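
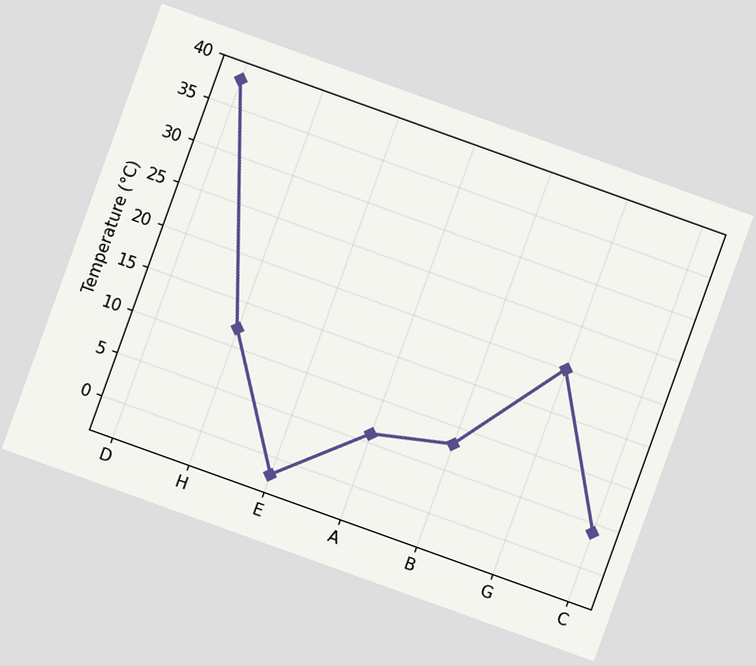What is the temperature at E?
The chart is tilted about 20° clockwise. At E, the line is at -2°C.

-2°C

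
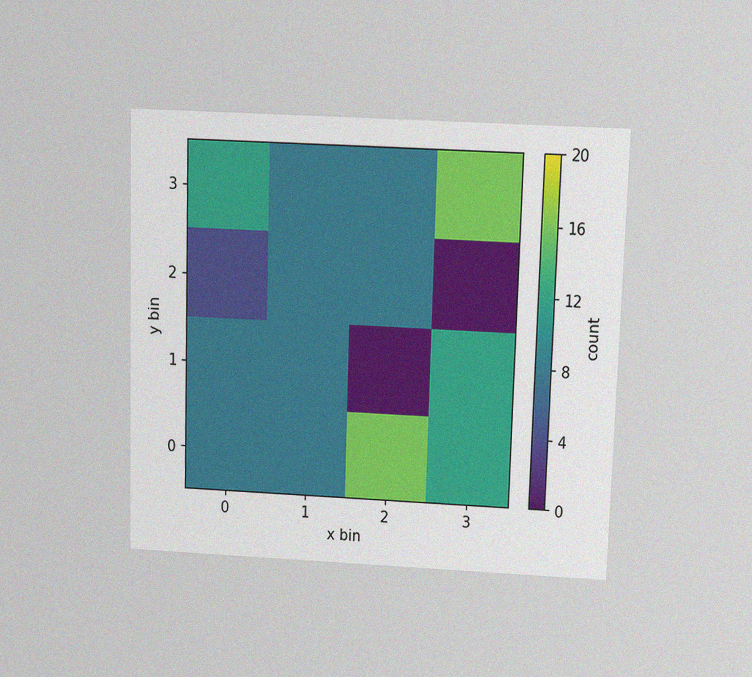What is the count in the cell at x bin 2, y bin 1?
0

The chart is viewed slightly from above, with some photo noise. Matching the cell (2, 1) against the colorbar gives 0.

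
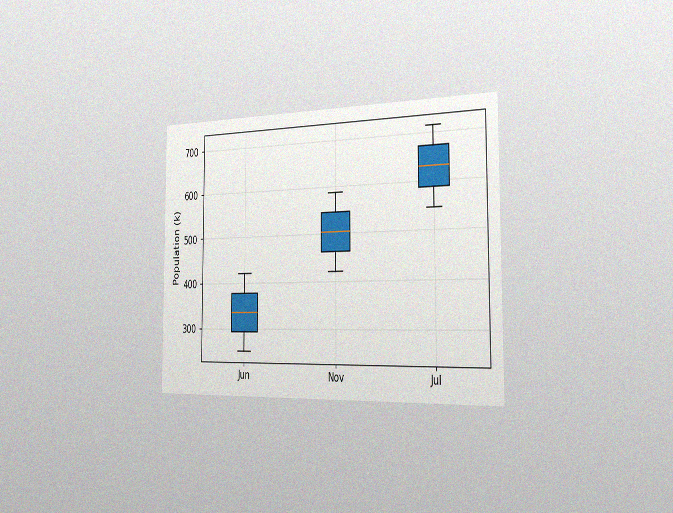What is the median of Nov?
504k

The chart is viewed slightly from the right, with some photo noise. The median line in the Nov box sits at 504k.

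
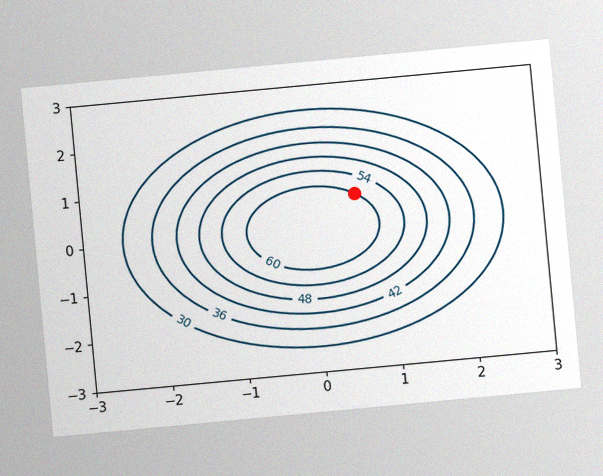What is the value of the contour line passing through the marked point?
60

The chart is tilted about 5° counter-clockwise, with some photo noise. The marked point sits on the contour labelled 60.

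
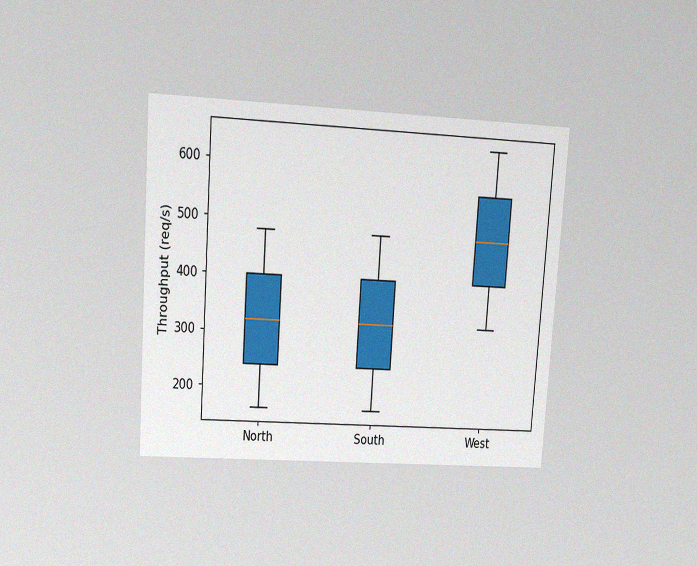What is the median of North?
The chart is tilted about 4° clockwise and viewed at a slight angle, with some photo noise. The median line in the North box sits at 320req/s.

320req/s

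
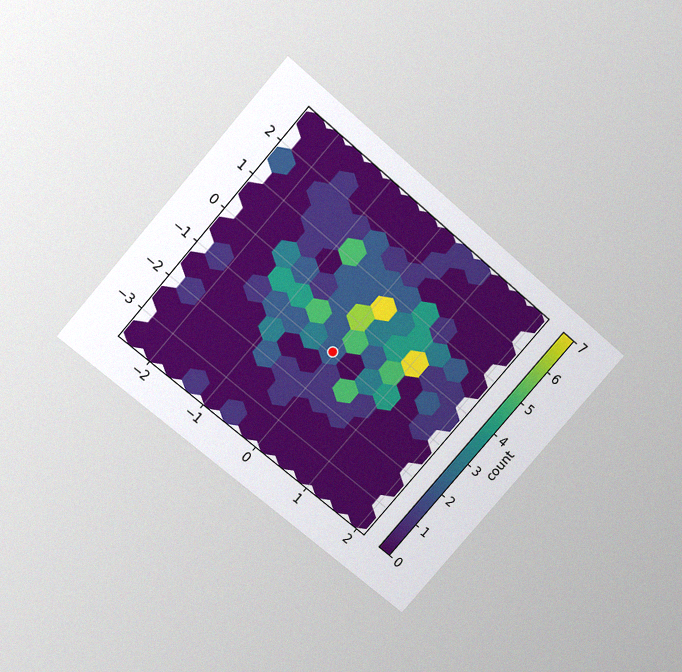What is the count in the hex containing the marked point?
The chart is tilted about 41° clockwise and viewed slightly from above, with some photo noise. The marked hex reads 2 on the colorbar.

2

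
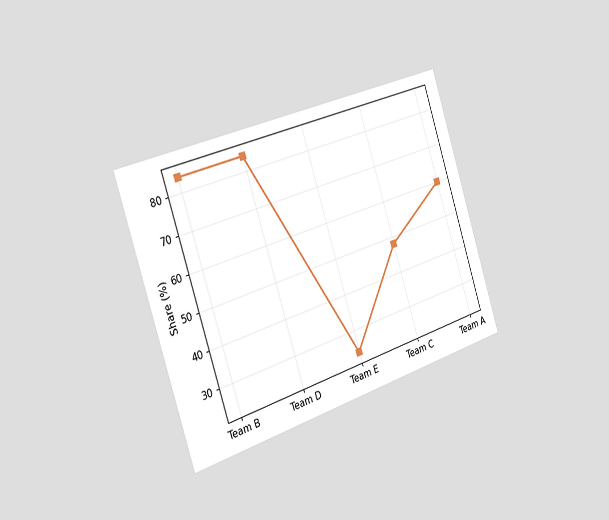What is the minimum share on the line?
24%

The chart is tilted about 18° counter-clockwise and viewed slightly from the left. The lowest point is at Team E, and reading across to the y-axis gives 24%.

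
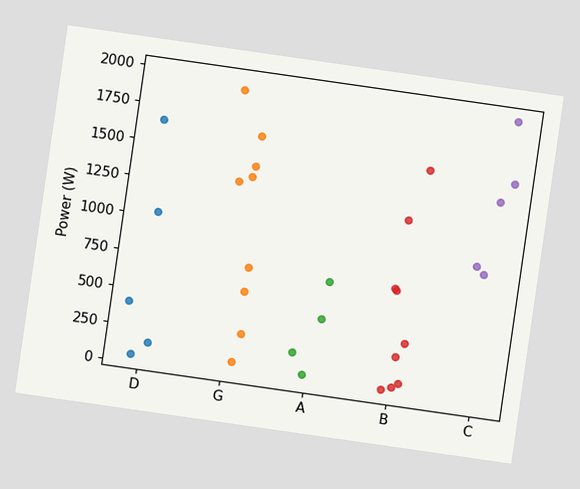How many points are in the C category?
5

The chart is tilted about 8° clockwise. Counting the markers in the C column gives 5.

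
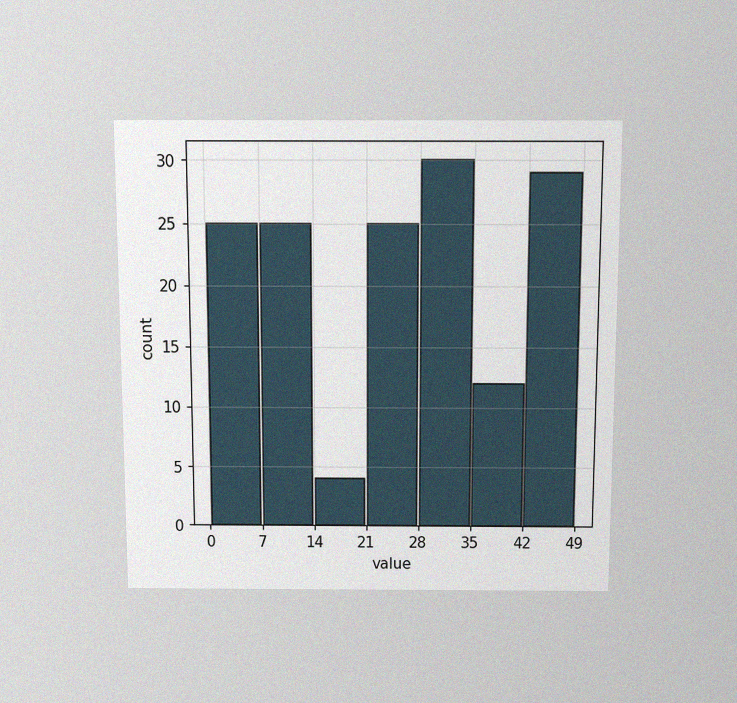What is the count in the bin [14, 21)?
The chart is viewed slightly from above, with some photo noise. The [14, 21) bin has height 4.

4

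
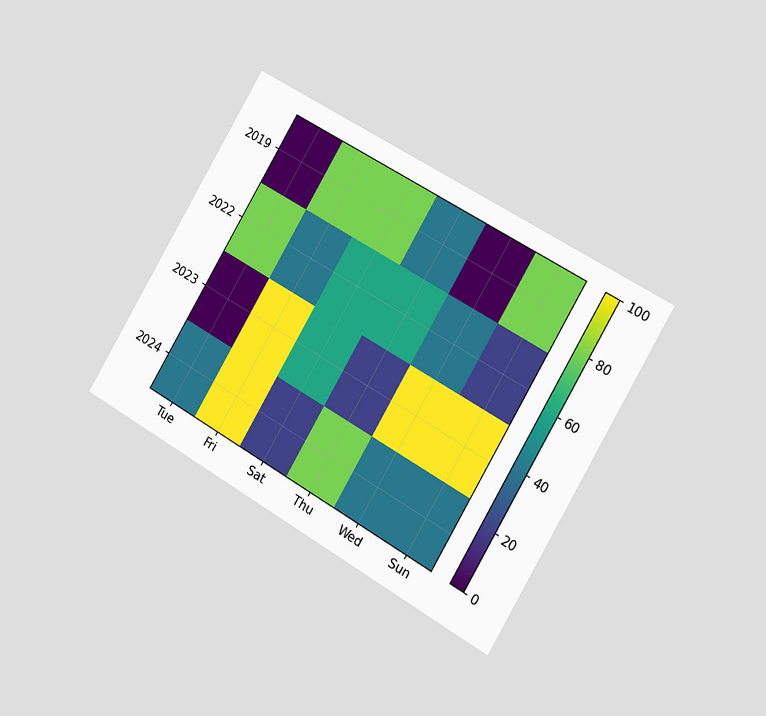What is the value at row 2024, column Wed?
40

The chart is tilted about 30° clockwise and viewed slightly from the right. Matching cell (2024, Wed) against the colorbar gives 40.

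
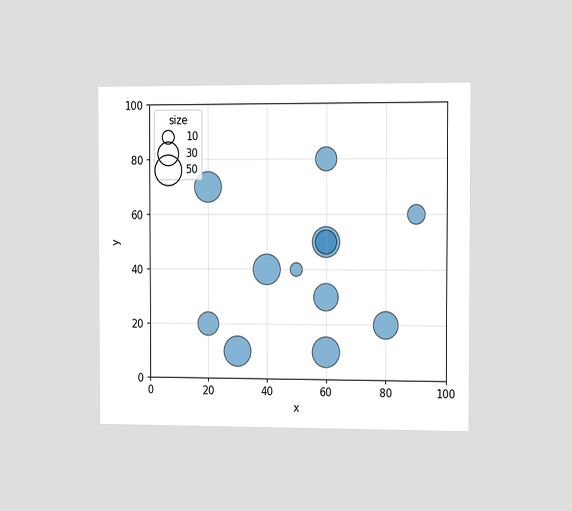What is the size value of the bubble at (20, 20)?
The chart is viewed slightly from the right. Matching the bubble at (20, 20) against the size legend gives 30.

30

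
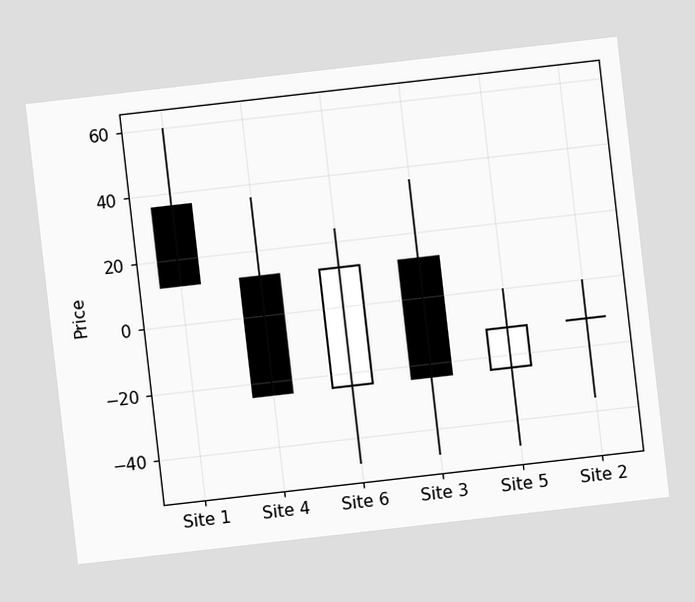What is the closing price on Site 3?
The chart is tilted about 7° counter-clockwise. The Site 3 candle closes at -24.

-24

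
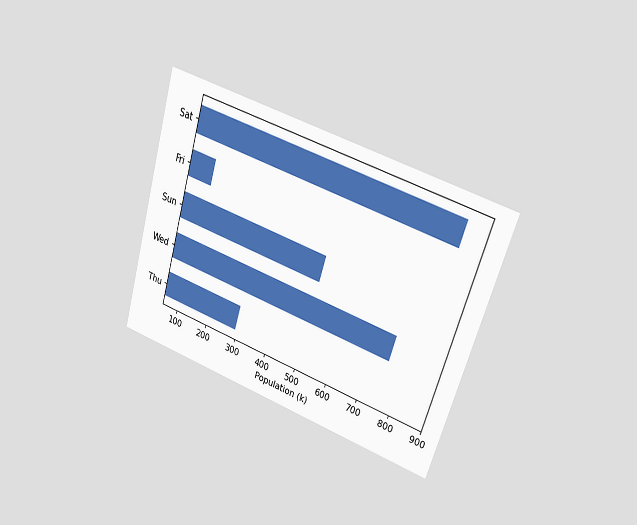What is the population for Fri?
The chart is tilted about 17° clockwise and viewed at a slight angle. Reading along the chart's x-axis, the Fri bar reaches 126k.

126k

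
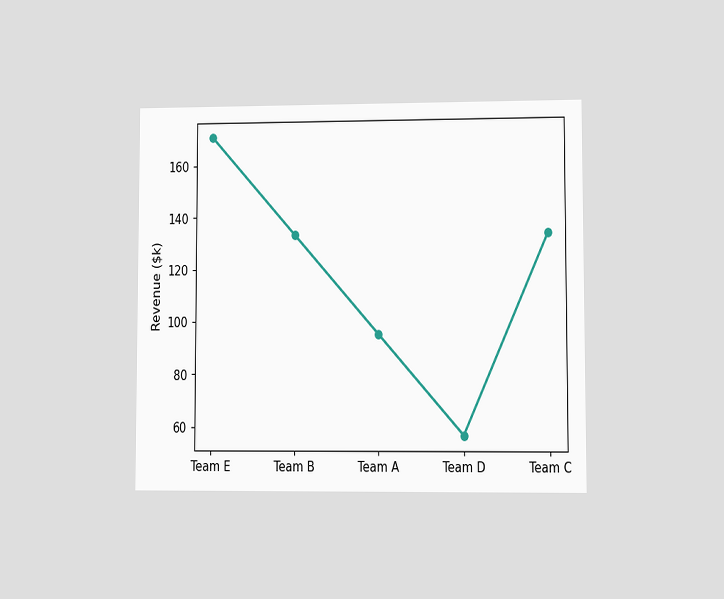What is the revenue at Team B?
The chart is viewed at a slight angle. At Team B, the line is at $133k.

$133k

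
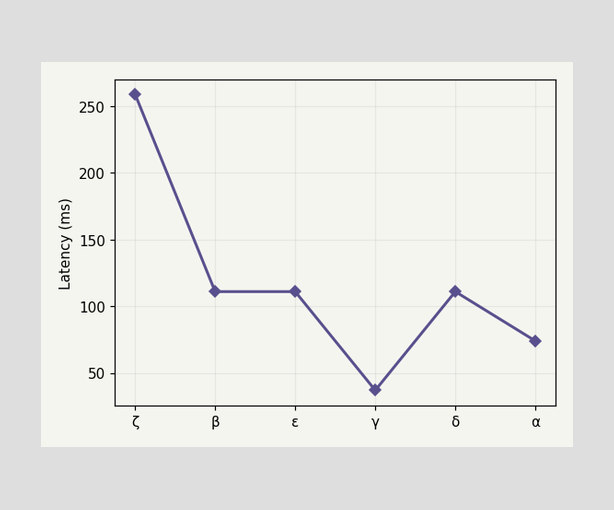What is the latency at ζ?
At ζ, the line is at 259ms.

259ms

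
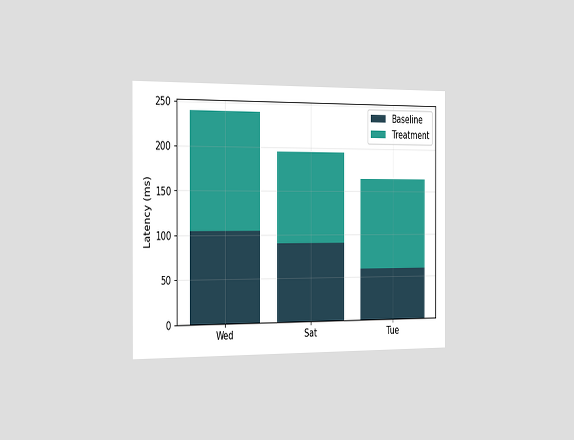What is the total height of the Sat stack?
The chart is viewed slightly from the left. The Sat stack's top reaches 195ms on the y-axis.

195ms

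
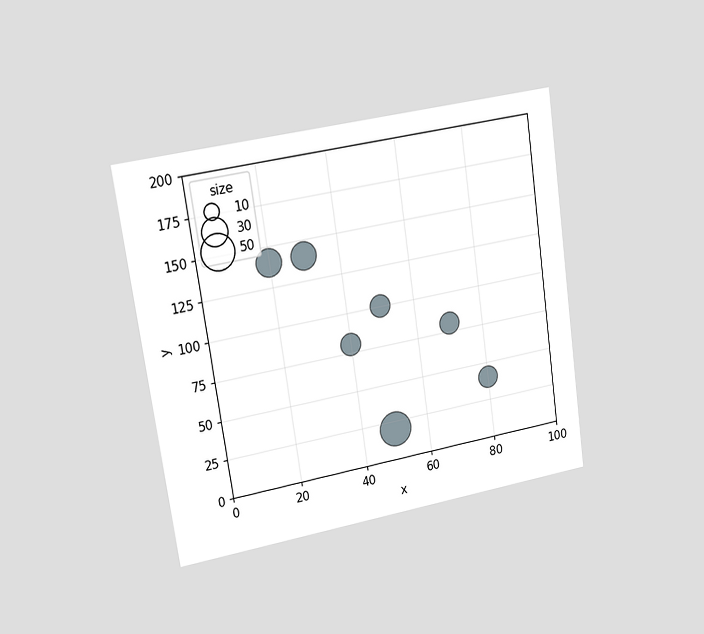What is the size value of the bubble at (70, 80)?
20

The chart is tilted about 8° counter-clockwise and viewed slightly from the left. Matching the bubble at (70, 80) against the size legend gives 20.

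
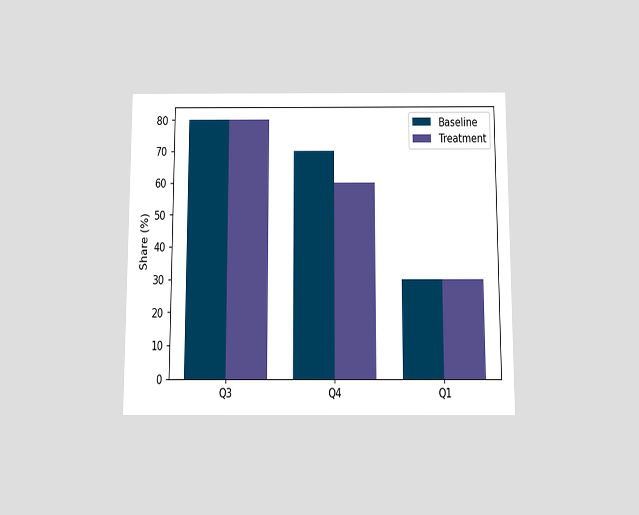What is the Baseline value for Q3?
The chart is viewed slightly from below. The Baseline bar at Q3 reaches 80% on the y-axis.

80%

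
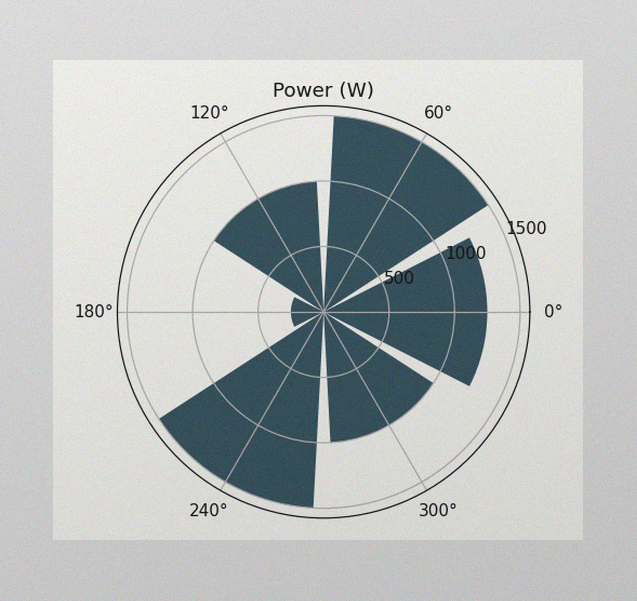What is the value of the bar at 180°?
250W

The image has some photo noise and uneven lighting. The bar at 180° reaches 250W on the radial axis.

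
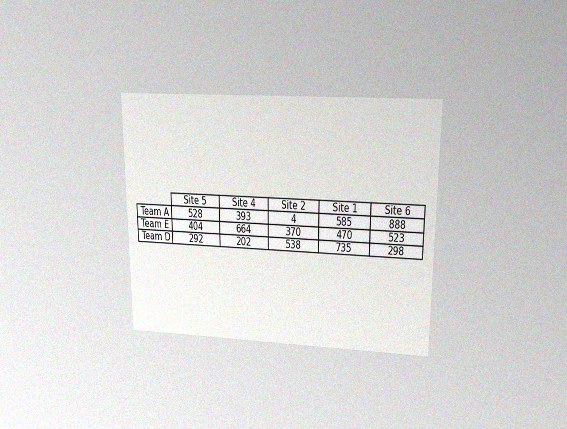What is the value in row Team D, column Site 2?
538

The chart is viewed slightly from above, with some photo noise. The (Team D, Site 2) cell reads 538.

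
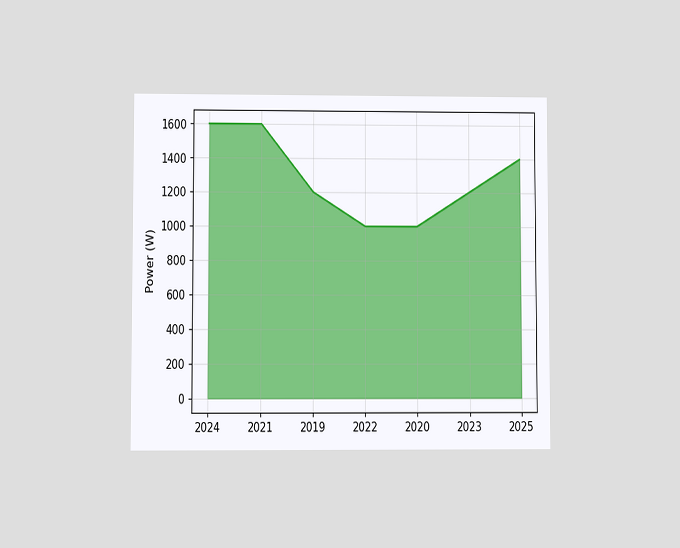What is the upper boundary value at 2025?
1400W

The chart is viewed at a slight angle. At 2025 the upper boundary is at 1400W.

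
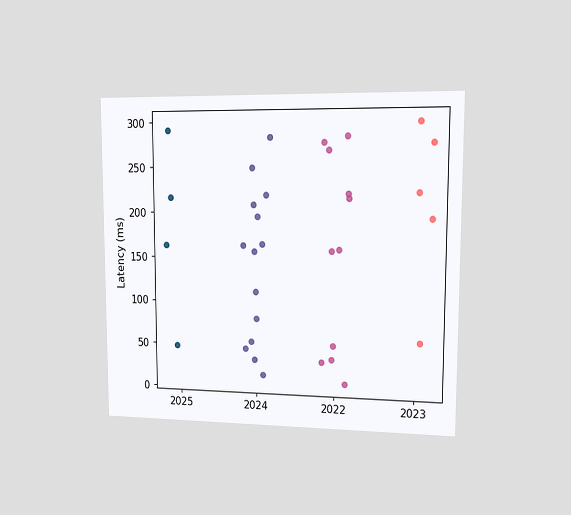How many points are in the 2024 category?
The chart is viewed slightly from the right. Counting the markers in the 2024 column gives 14.

14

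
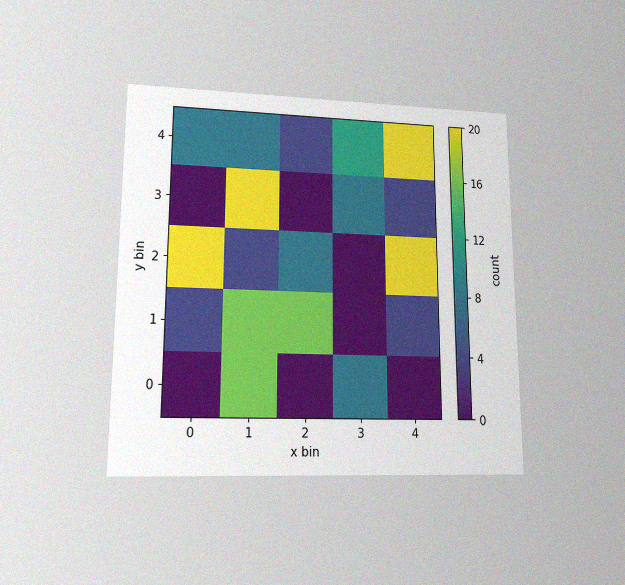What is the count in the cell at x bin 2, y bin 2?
The chart is viewed at a slight angle, with some photo noise. Matching the cell (2, 2) against the colorbar gives 8.

8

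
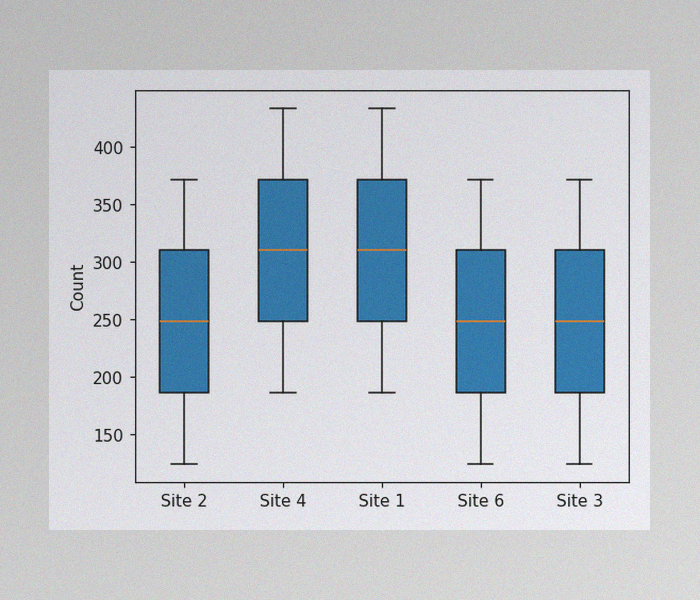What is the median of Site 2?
248

The image has some photo noise and uneven lighting. The median line in the Site 2 box sits at 248.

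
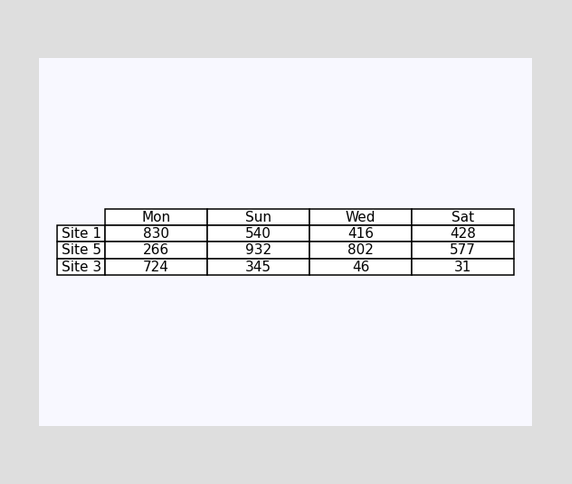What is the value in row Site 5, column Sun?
The (Site 5, Sun) cell reads 932.

932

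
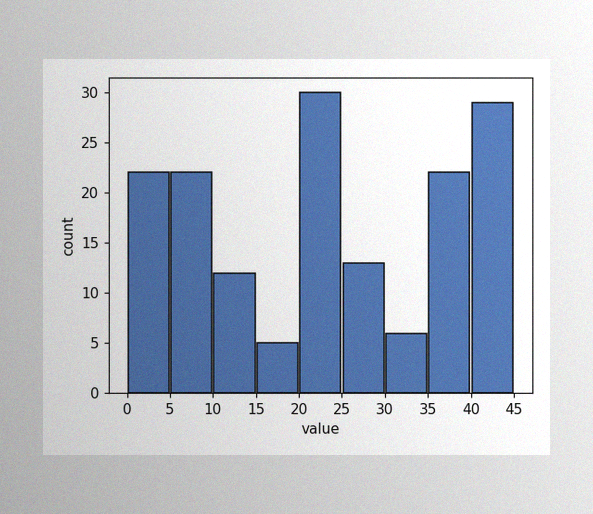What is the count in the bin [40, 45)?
The image has some photo noise and uneven lighting. The [40, 45) bin has height 29.

29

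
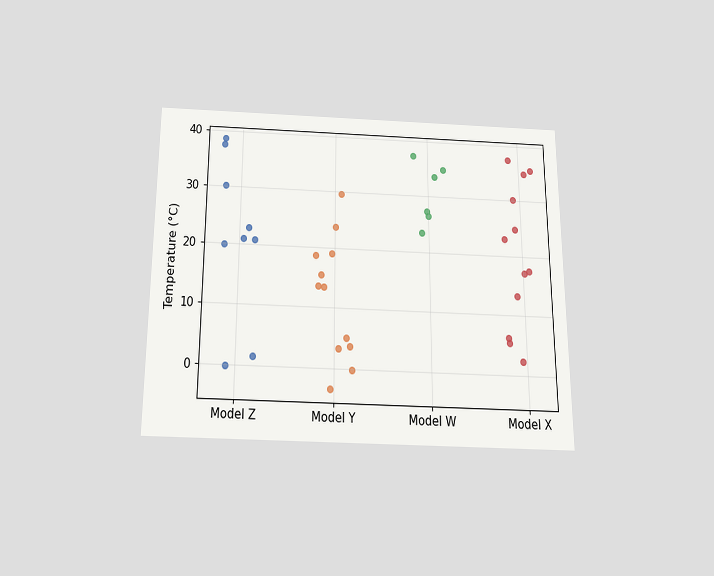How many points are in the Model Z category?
The chart is viewed slightly from below. Counting the markers in the Model Z column gives 9.

9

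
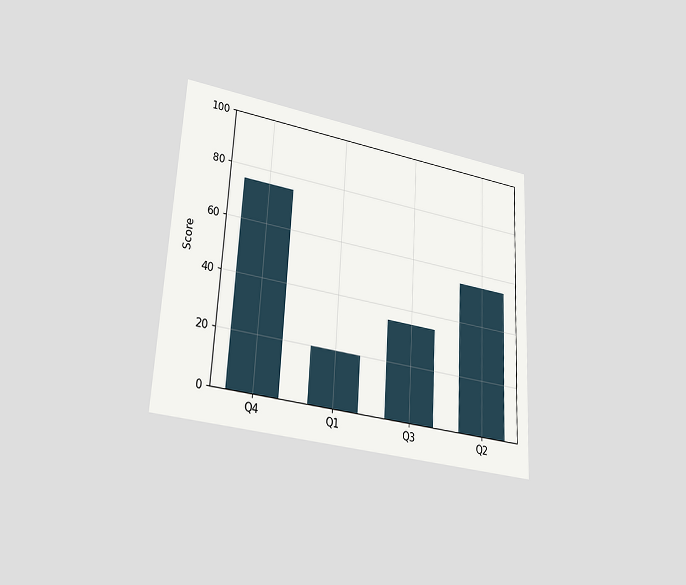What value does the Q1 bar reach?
20

The chart is tilted about 3° clockwise and viewed at a slight angle. Reading along the chart's y-axis, the Q1 bar reaches 20.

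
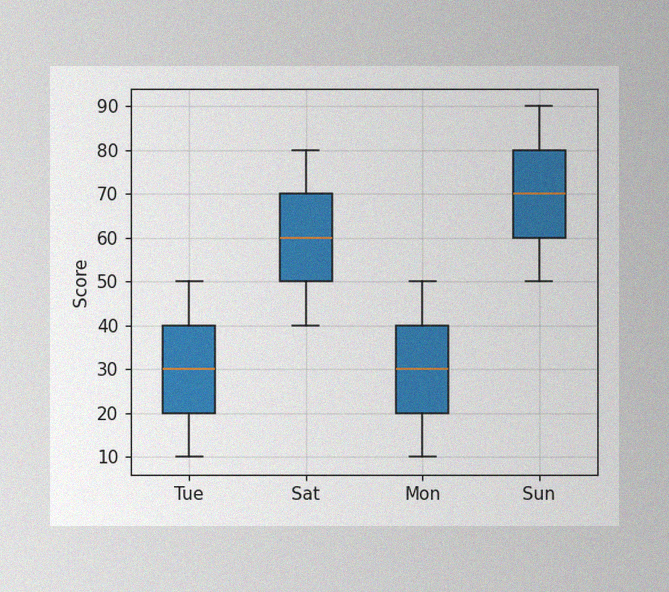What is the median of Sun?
70

The image has some photo noise and uneven lighting. The median line in the Sun box sits at 70.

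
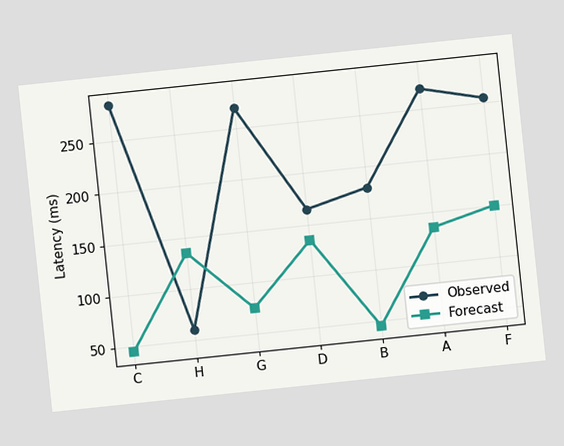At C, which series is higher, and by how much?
The chart is tilted about 6° counter-clockwise. At C, Observed sits above the other line by 240ms.

Observed, by 240ms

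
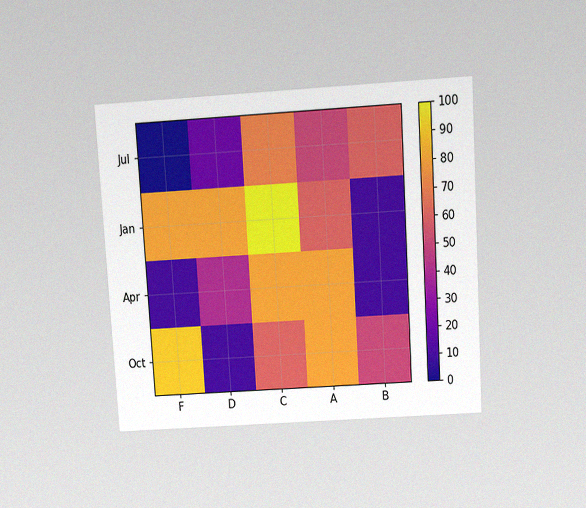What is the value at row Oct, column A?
80

The chart is tilted about 3° counter-clockwise and viewed slightly from above, with some photo noise. Matching cell (Oct, A) against the colorbar gives 80.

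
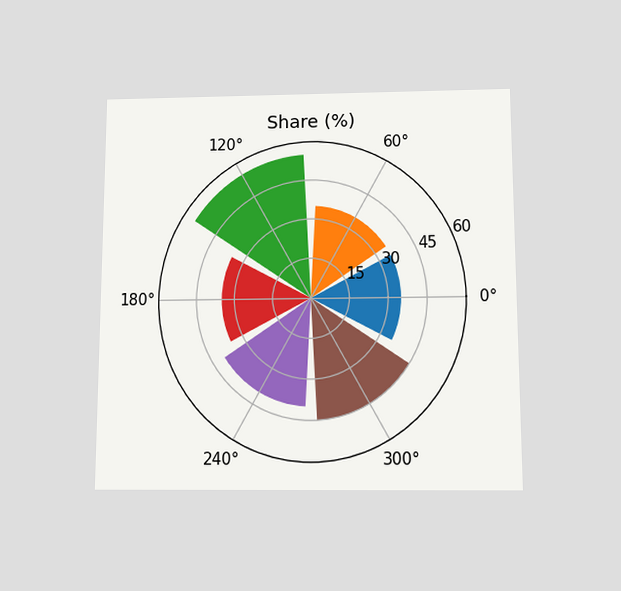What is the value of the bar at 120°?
The chart is viewed slightly from below. The bar at 120° reaches 55% on the radial axis.

55%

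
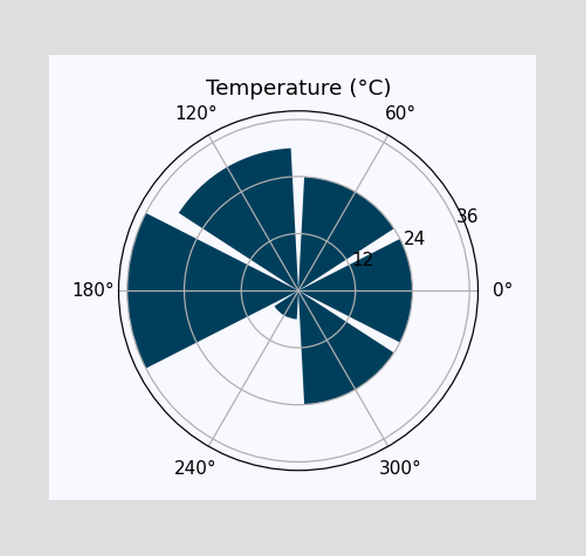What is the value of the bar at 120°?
The bar at 120° reaches 30°C on the radial axis.

30°C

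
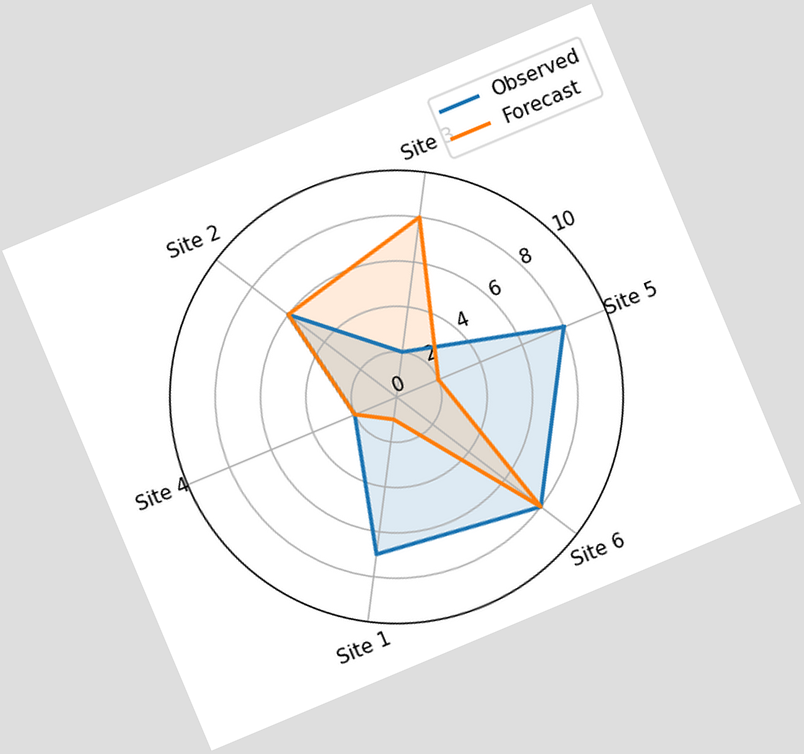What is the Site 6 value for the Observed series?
The chart is tilted about 23° counter-clockwise. On the Site 6 axis, Observed reaches 8.

8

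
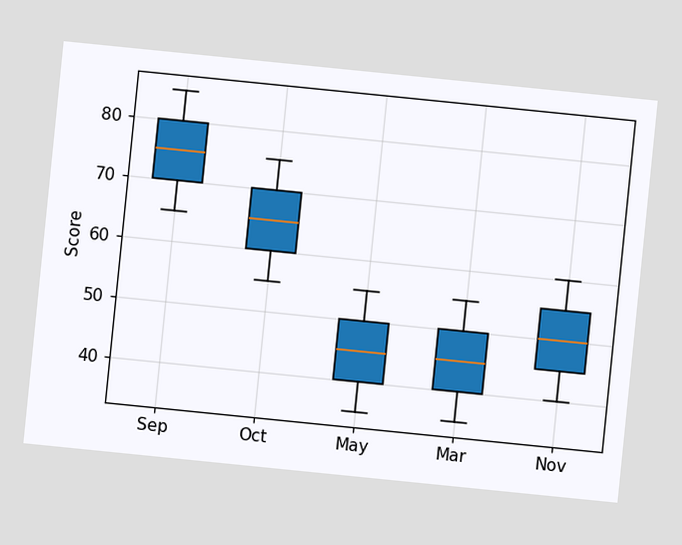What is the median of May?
The chart is tilted about 6° clockwise. The median line in the May box sits at 45.

45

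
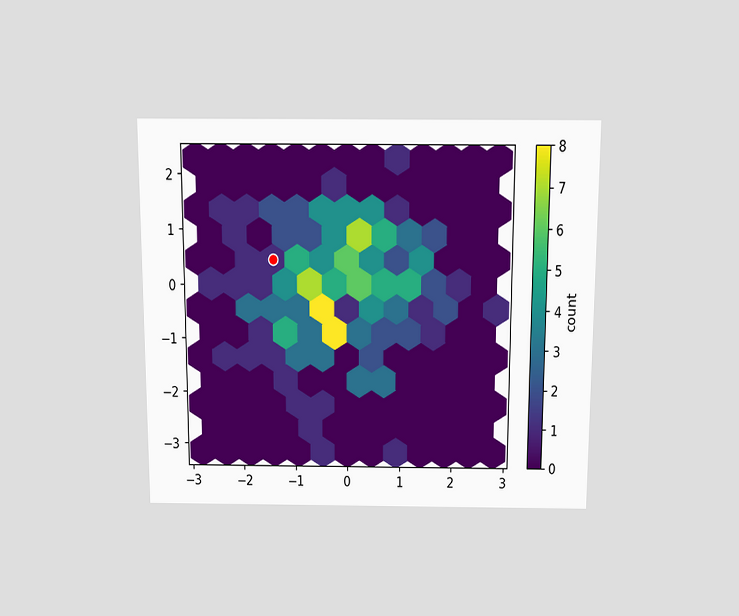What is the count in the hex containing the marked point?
1

The chart is viewed slightly from above. The marked hex reads 1 on the colorbar.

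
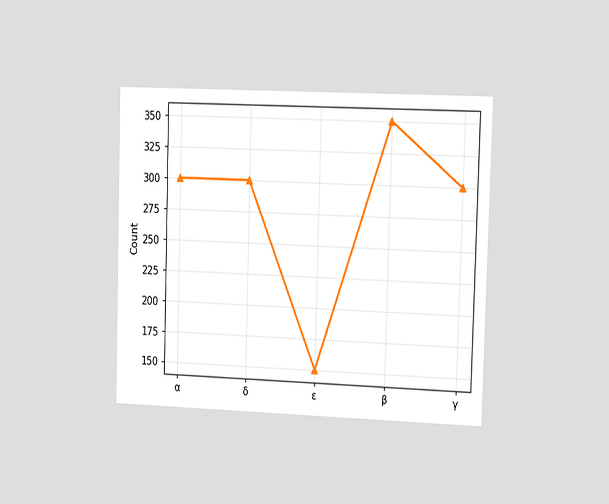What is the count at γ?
300

The chart is viewed slightly from the right. At γ, the line is at 300.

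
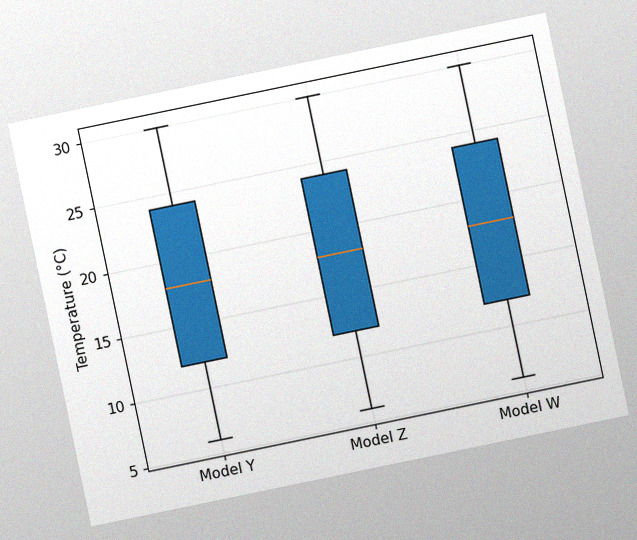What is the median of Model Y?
18°C

The chart is tilted about 12° counter-clockwise, with some photo noise. The median line in the Model Y box sits at 18°C.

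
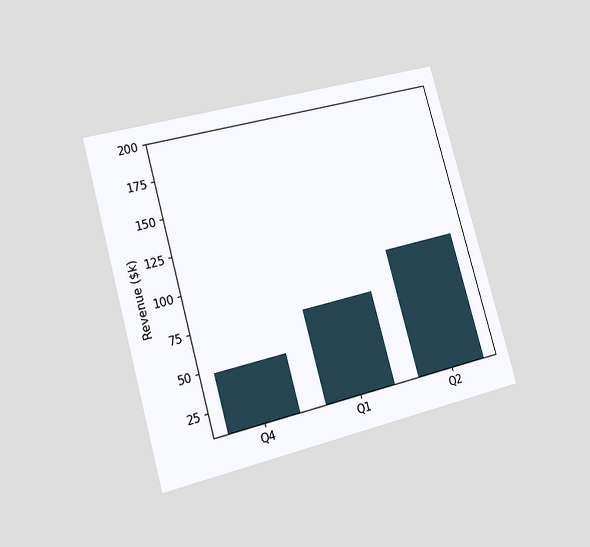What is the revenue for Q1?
$72k

The chart is tilted about 15° counter-clockwise and viewed at a slight angle. Reading along the chart's y-axis, the Q1 bar reaches $72k.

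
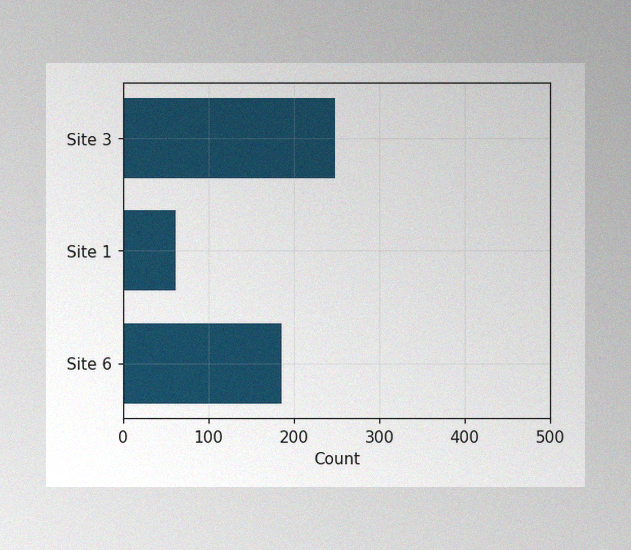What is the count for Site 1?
62

The image has some photo noise and uneven lighting. Reading along the chart's x-axis, the Site 1 bar reaches 62.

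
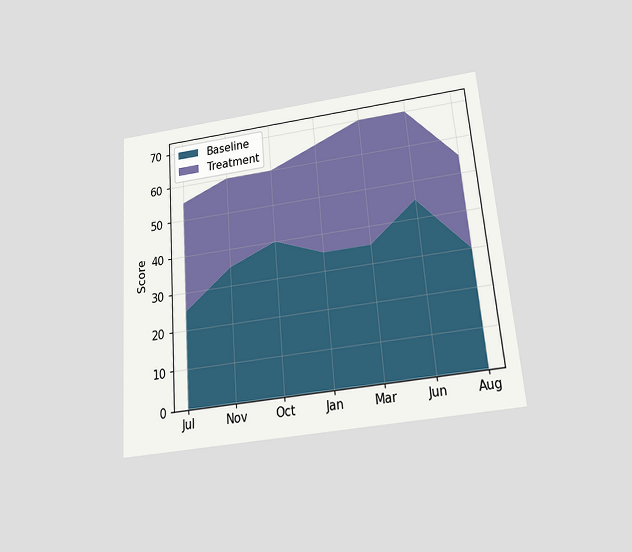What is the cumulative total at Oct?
60

The chart is tilted about 5° counter-clockwise and viewed slightly from below. The stacked total at Oct reaches 60.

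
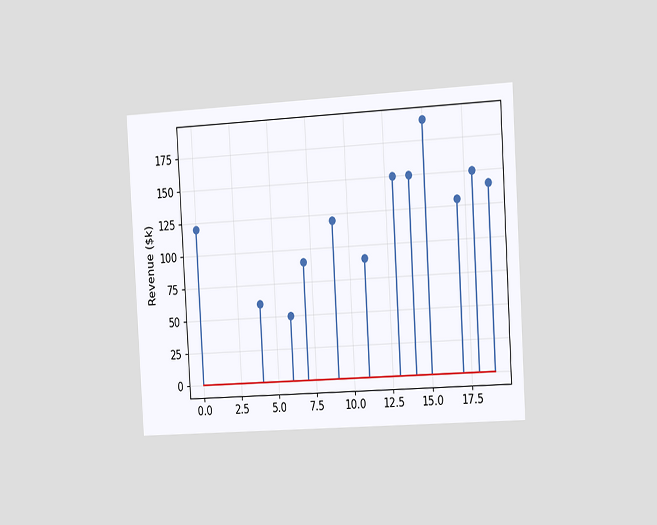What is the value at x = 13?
$150k

The chart is tilted about 3° counter-clockwise and viewed slightly from the right. The stem at x=13 reaches $150k.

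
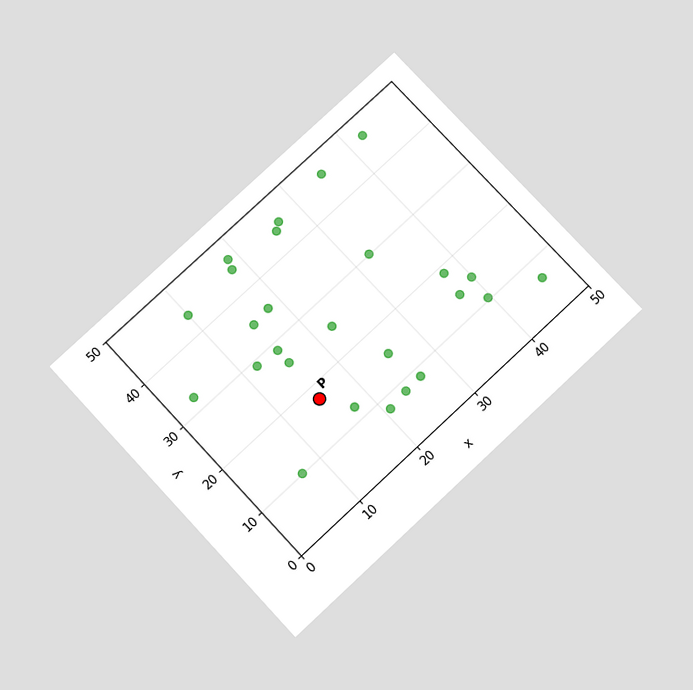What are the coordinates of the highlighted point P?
(15, 17.5)

The chart is tilted about 43° counter-clockwise and viewed slightly from below. Following the gridlines from P to each axis, P sits at (15, 17.5).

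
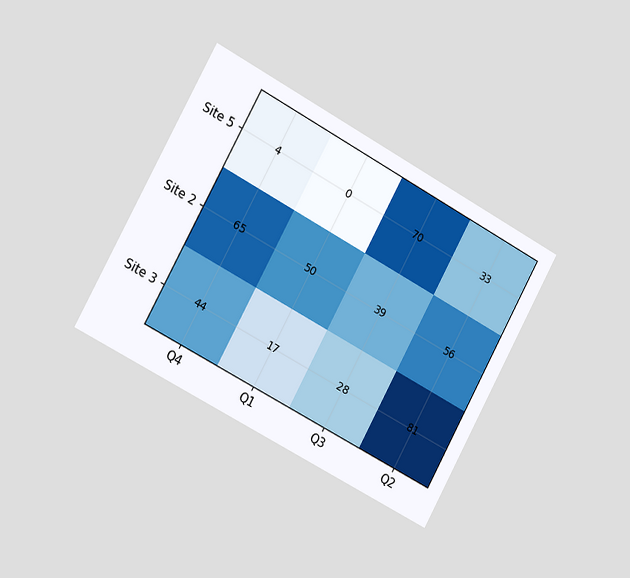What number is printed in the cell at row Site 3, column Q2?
81

The chart is tilted about 29° clockwise and viewed slightly from the left. The (Site 3, Q2) cell reads 81.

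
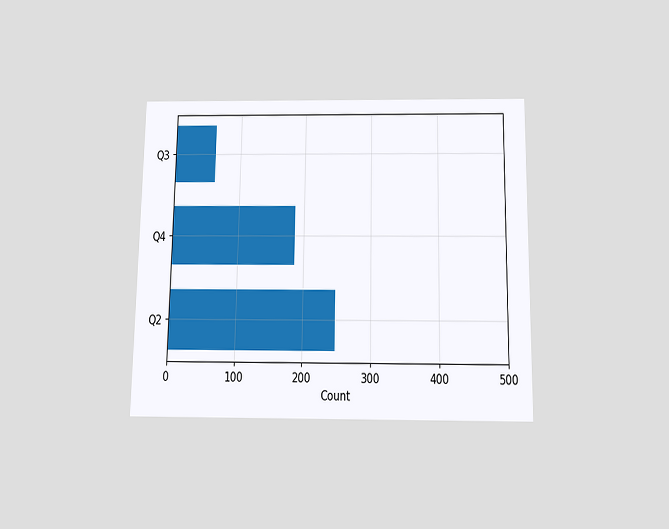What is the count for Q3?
The chart is viewed slightly from below. Reading along the chart's x-axis, the Q3 bar reaches 62.

62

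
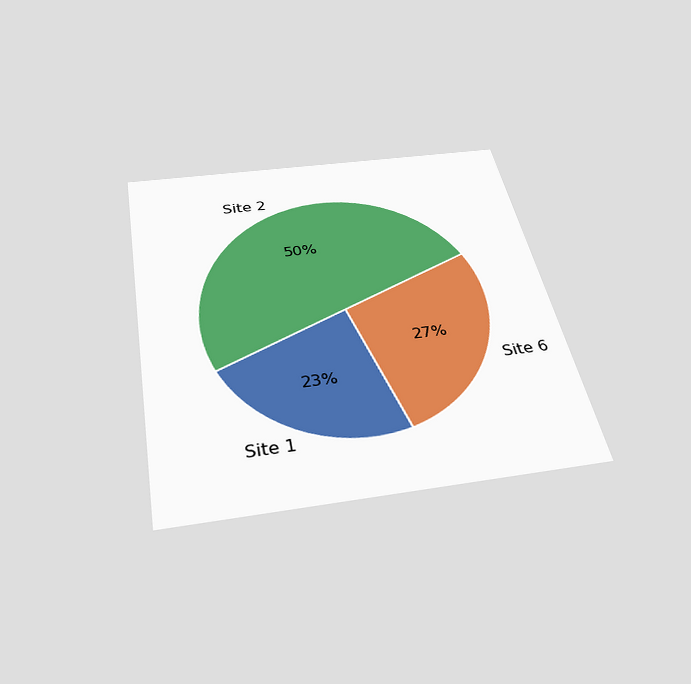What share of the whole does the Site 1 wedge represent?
The chart is tilted about 11° counter-clockwise and viewed slightly from below. The Site 1 slice takes up 23% of the pie.

23%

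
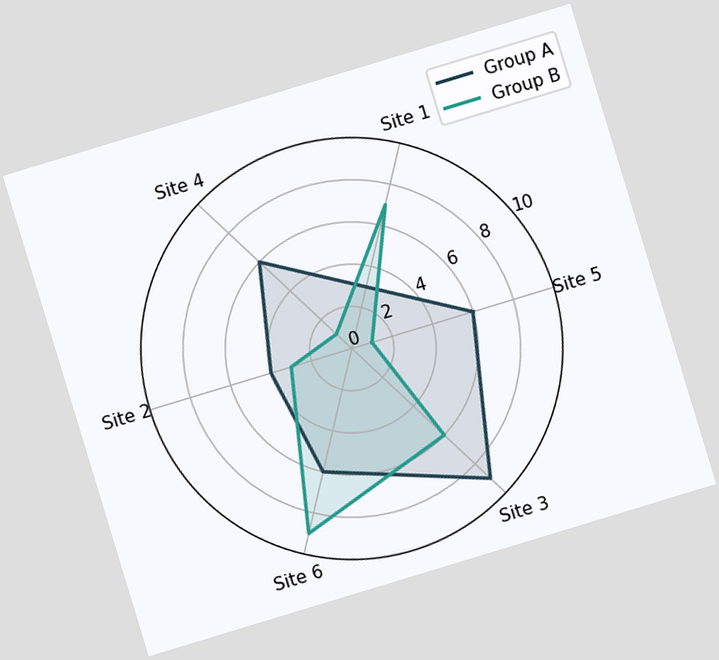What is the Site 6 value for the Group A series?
The chart is tilted about 17° counter-clockwise. On the Site 6 axis, Group A reaches 6.

6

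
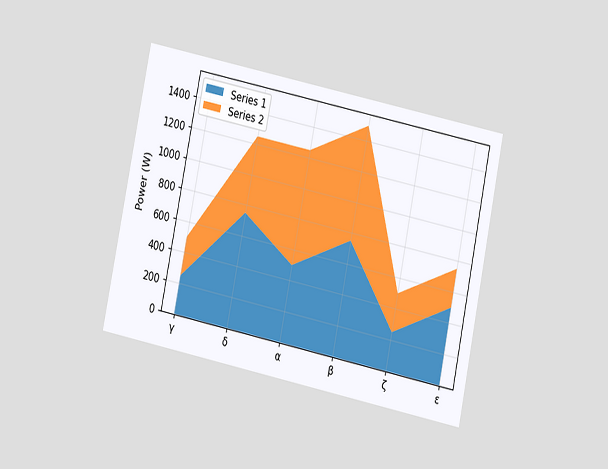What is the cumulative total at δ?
The chart is tilted about 12° clockwise and viewed at a slight angle. The stacked total at δ reaches 1250W.

1250W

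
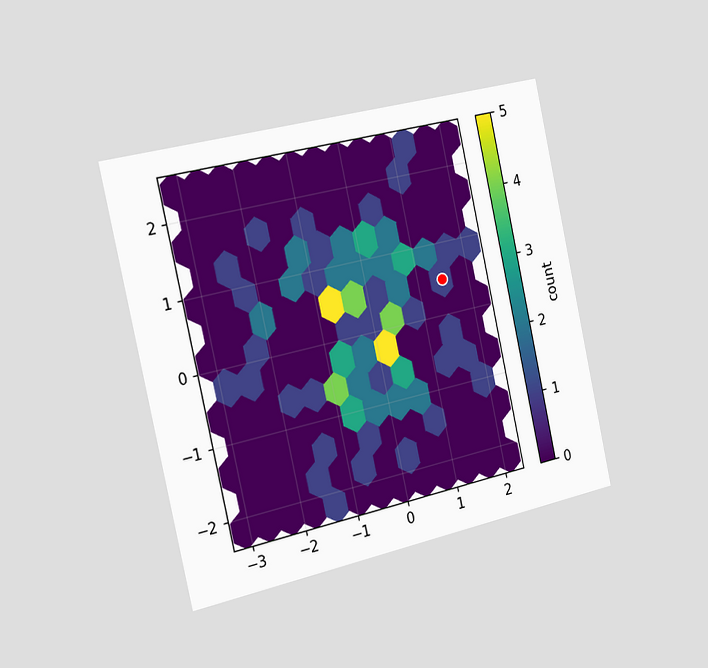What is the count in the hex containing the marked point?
The chart is tilted about 12° counter-clockwise and viewed slightly from the left. The marked hex reads 1 on the colorbar.

1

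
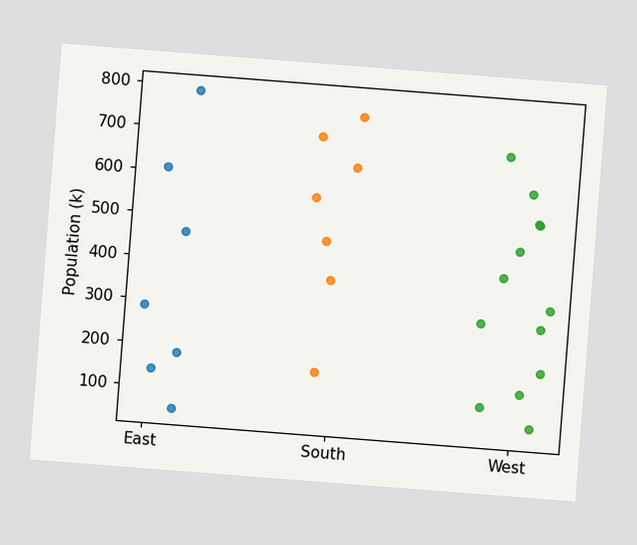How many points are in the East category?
7

The chart is tilted about 4° clockwise. Counting the markers in the East column gives 7.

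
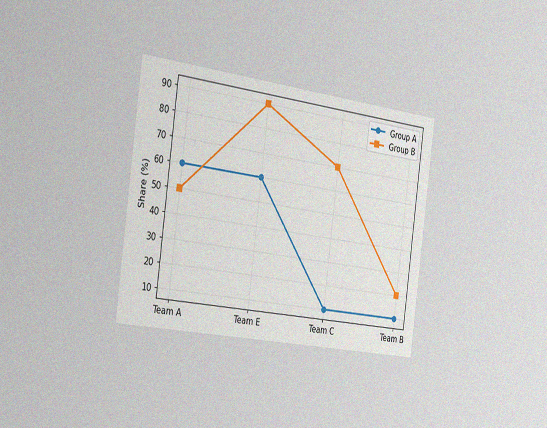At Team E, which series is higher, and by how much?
Group B, by 30%

The chart is tilted about 8° clockwise and viewed slightly from the left, with some photo noise. At Team E, Group B sits above the other line by 30%.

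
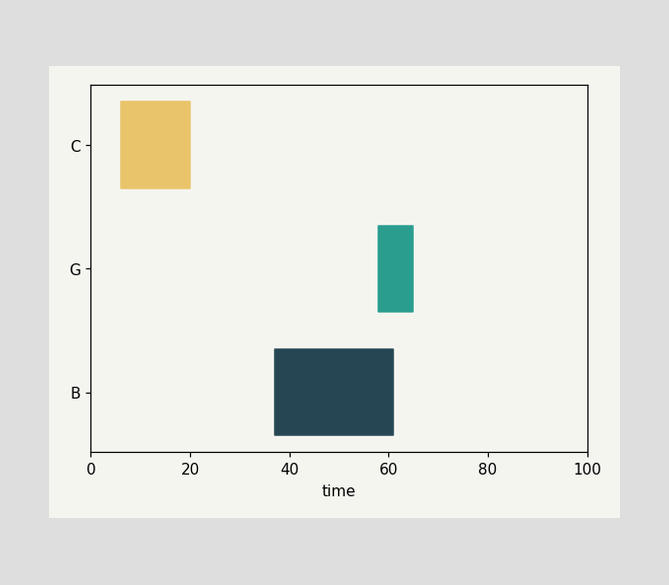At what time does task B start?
The B bar begins at t=37.

37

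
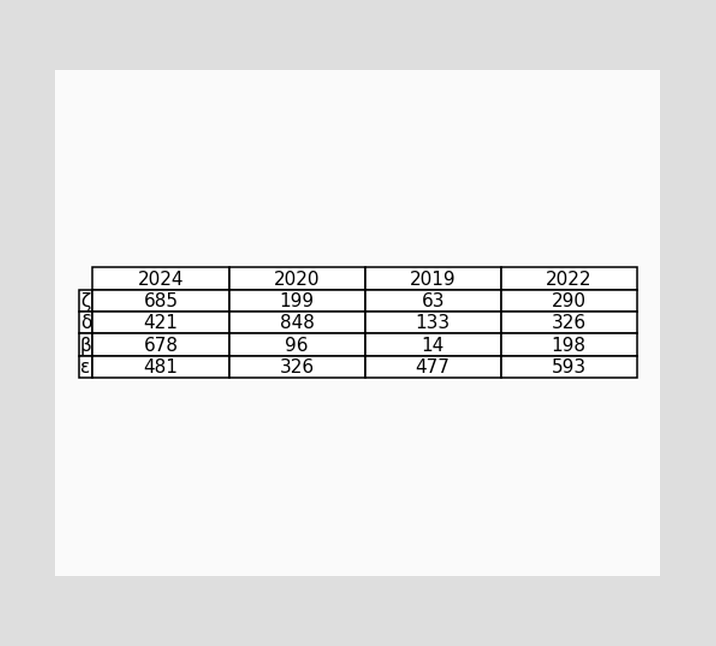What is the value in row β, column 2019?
The (β, 2019) cell reads 14.

14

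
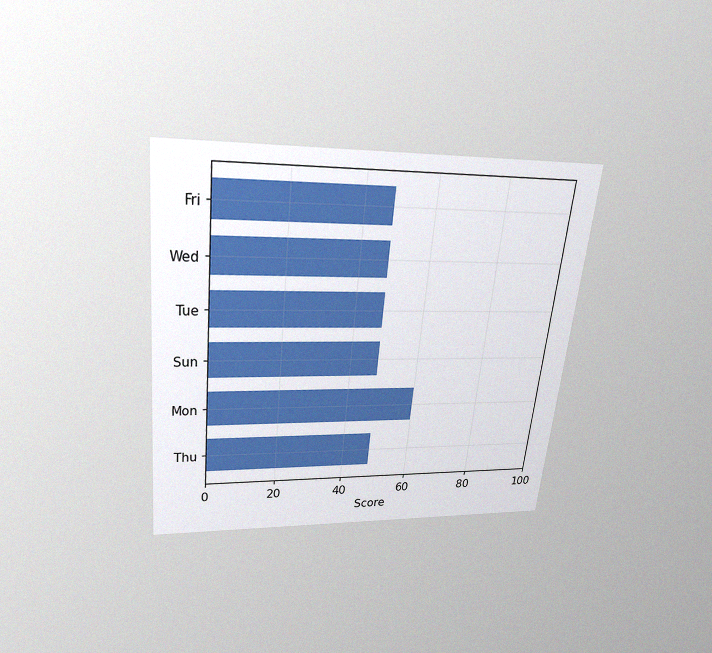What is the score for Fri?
The chart is tilted about 6° clockwise and viewed slightly from above, with some photo noise. Reading along the chart's x-axis, the Fri bar reaches 48.

48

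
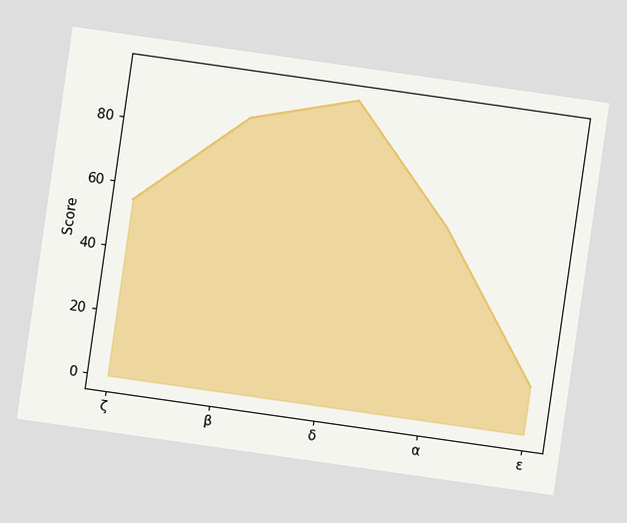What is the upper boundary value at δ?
95

The chart is tilted about 8° clockwise. At δ the upper boundary is at 95.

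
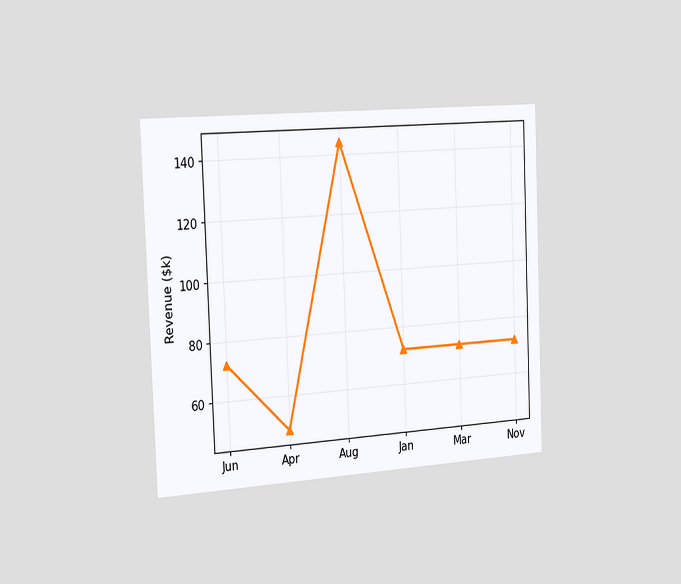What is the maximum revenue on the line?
$144k

The chart is tilted about 2° counter-clockwise and viewed slightly from the left. The highest point is at Aug, and reading across to the y-axis gives $144k.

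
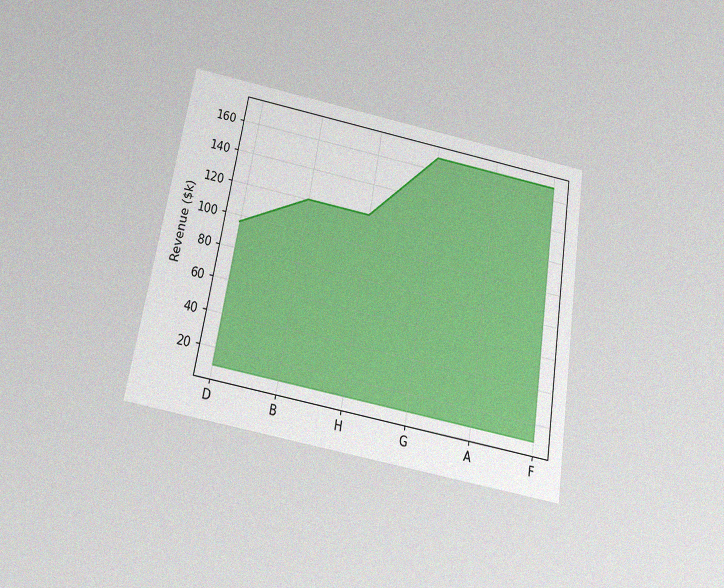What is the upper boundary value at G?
The chart is tilted about 9° clockwise and viewed slightly from below, with some photo noise. At G the upper boundary is at $168k.

$168k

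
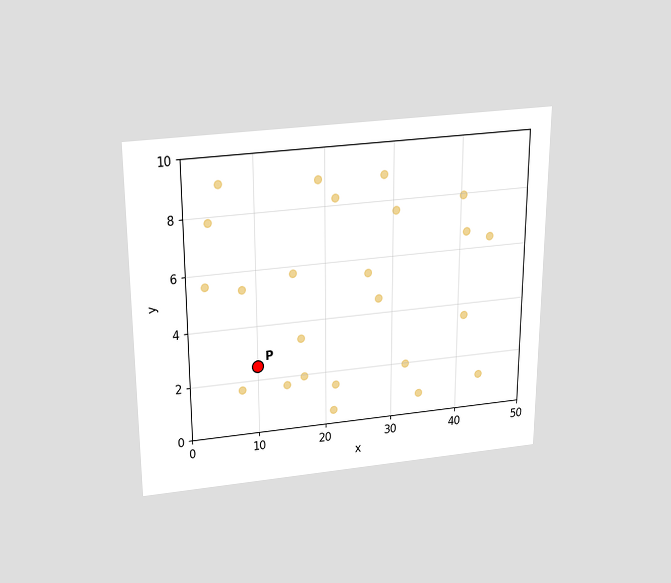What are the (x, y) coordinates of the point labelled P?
The chart is viewed slightly from above. Following the gridlines from P to each axis, P sits at (10, 2.5).

(10, 2.5)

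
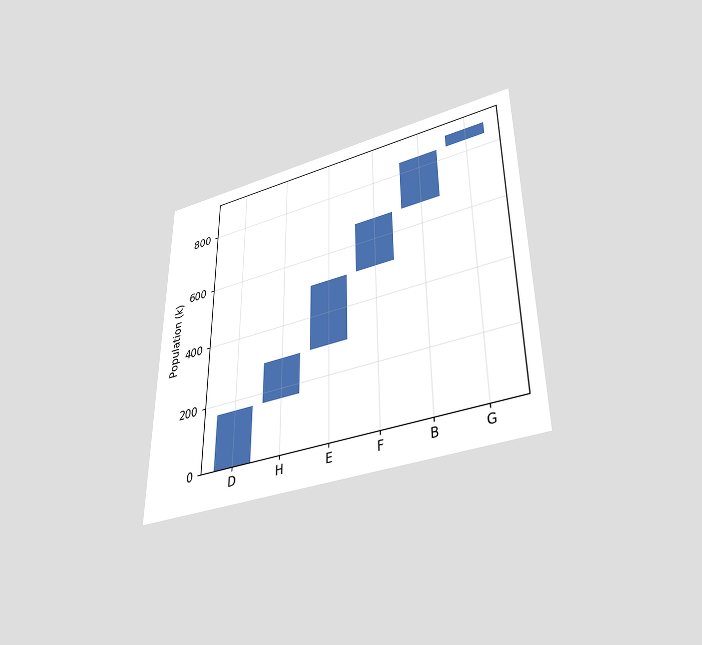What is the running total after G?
882k

The chart is viewed slightly from below. After G the running total reaches 882k.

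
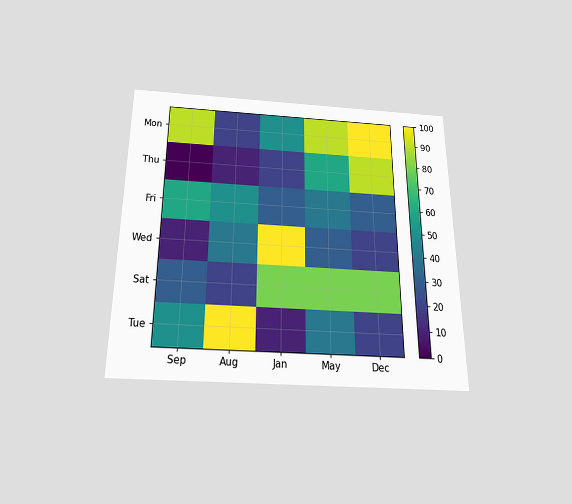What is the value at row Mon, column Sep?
90

The chart is viewed slightly from below. Matching cell (Mon, Sep) against the colorbar gives 90.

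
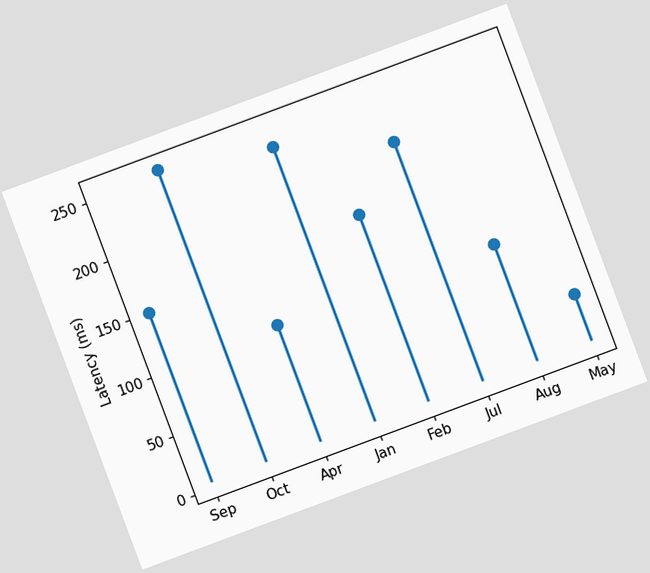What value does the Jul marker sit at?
The chart is tilted about 20° counter-clockwise. The Jul marker sits at 210ms.

210ms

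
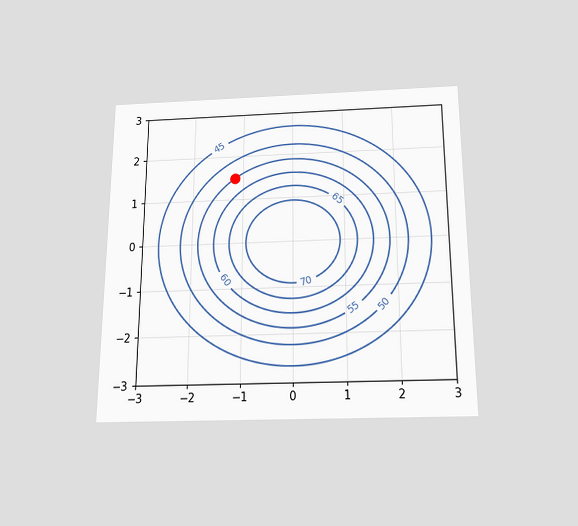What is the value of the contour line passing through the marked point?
55

The chart is viewed slightly from below. The marked point sits on the contour labelled 55.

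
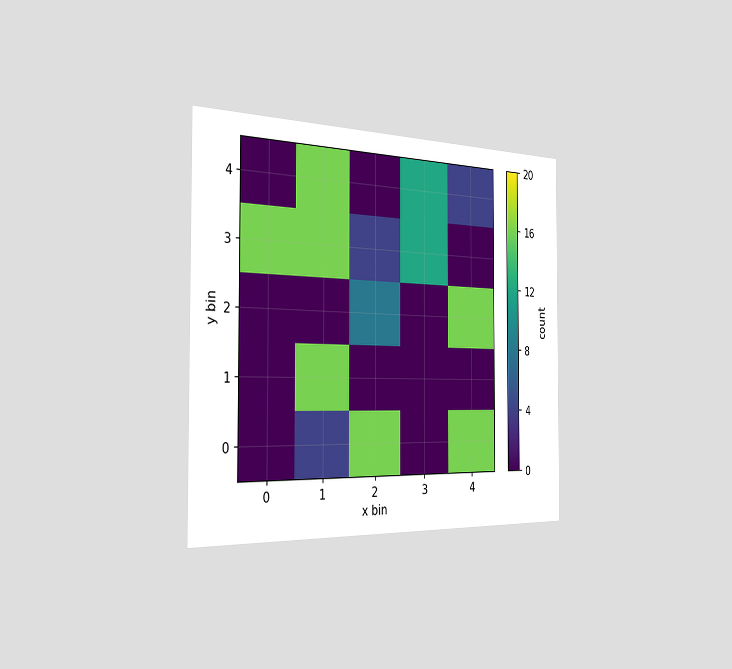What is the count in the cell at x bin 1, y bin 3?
The chart is viewed slightly from the left. Matching the cell (1, 3) against the colorbar gives 16.

16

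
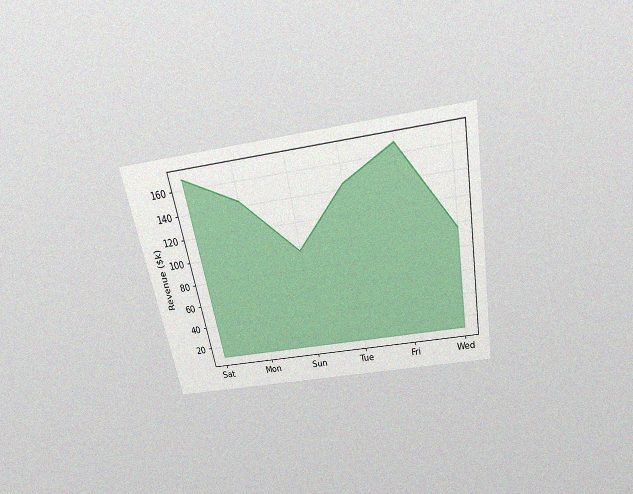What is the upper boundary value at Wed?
$96k

The chart is tilted about 11° counter-clockwise and viewed slightly from above, with some photo noise. At Wed the upper boundary is at $96k.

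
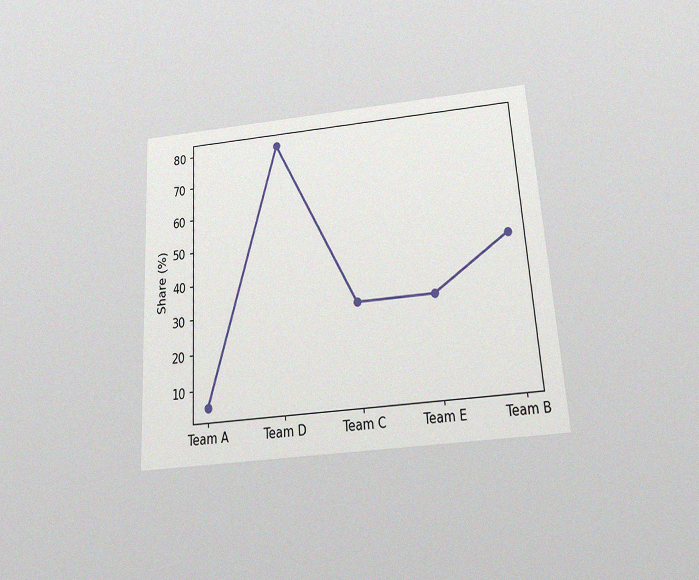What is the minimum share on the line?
The chart is tilted about 4° counter-clockwise and viewed slightly from below, with some photo noise. The lowest point is at Team A, and reading across to the y-axis gives 5%.

5%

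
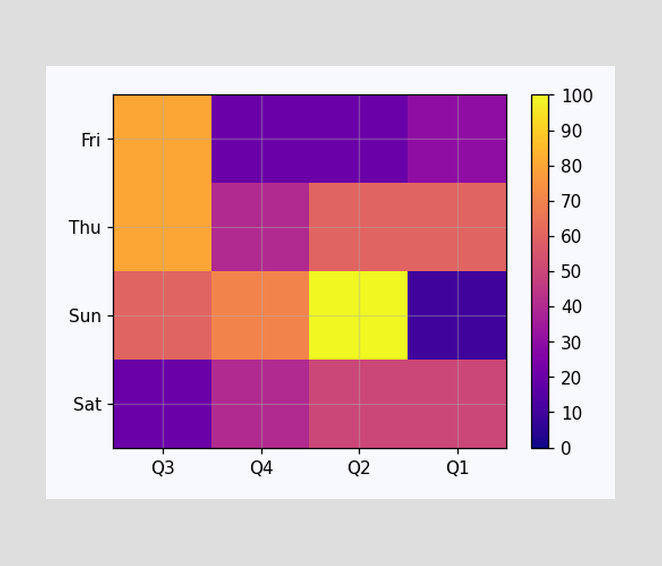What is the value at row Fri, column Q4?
Matching cell (Fri, Q4) against the colorbar gives 20.

20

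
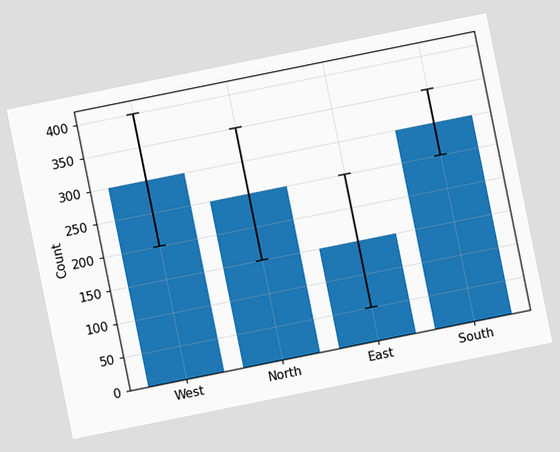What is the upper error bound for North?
The chart is tilted about 11° counter-clockwise. The North bar's upper whisker reaches 350.

350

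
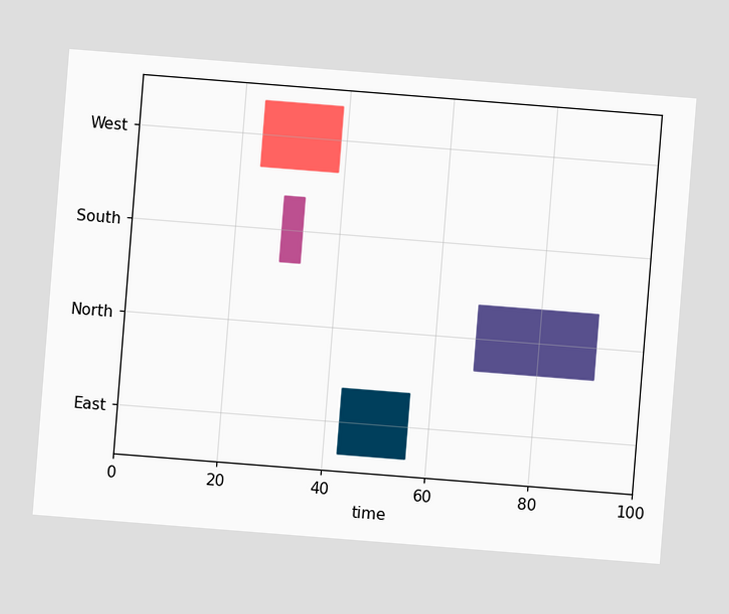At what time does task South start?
The chart is tilted about 5° clockwise. The South bar begins at t=29.

29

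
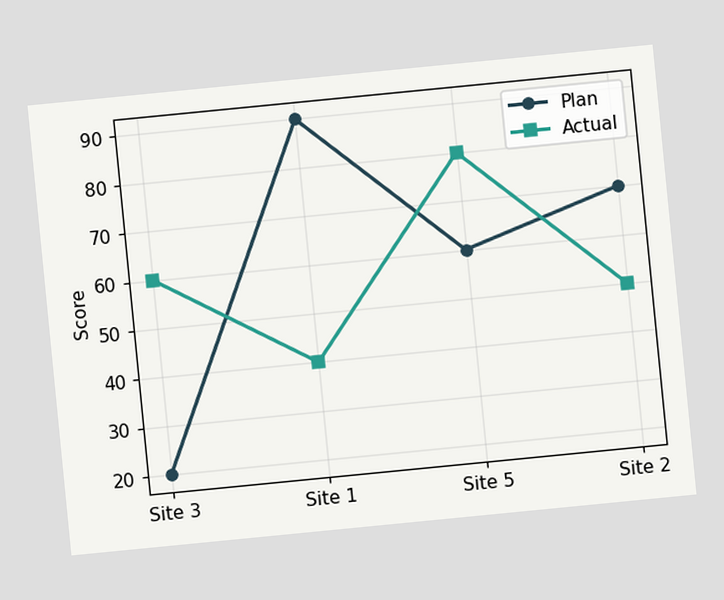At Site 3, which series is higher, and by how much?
Actual, by 40

The chart is tilted about 6° counter-clockwise. At Site 3, Actual sits above the other line by 40.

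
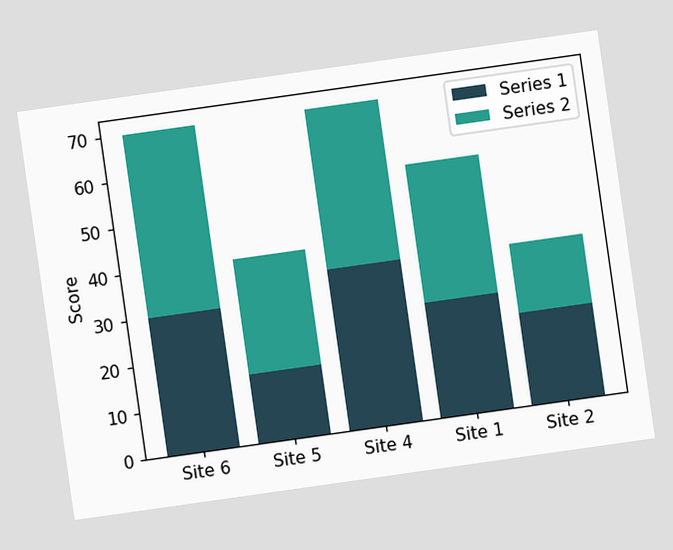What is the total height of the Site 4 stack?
The chart is tilted about 8° counter-clockwise. The Site 4 stack's top reaches 70 on the y-axis.

70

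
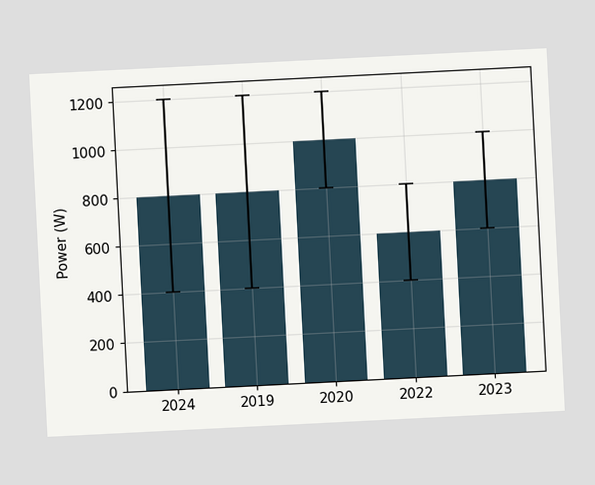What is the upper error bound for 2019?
The chart is tilted about 3° counter-clockwise. The 2019 bar's upper whisker reaches 1200W.

1200W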